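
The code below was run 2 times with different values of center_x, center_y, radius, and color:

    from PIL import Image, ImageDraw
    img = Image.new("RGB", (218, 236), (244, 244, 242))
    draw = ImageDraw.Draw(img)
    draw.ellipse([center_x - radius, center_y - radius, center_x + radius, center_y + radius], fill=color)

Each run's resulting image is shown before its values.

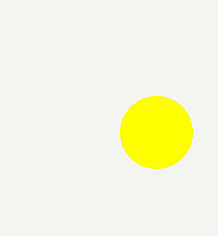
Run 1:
center_x = 156
center_y = 132
radius = 36
color = 'yellow'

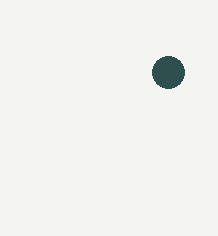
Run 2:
center_x = 168
center_y = 72
radius = 16
color = 'darkslategray'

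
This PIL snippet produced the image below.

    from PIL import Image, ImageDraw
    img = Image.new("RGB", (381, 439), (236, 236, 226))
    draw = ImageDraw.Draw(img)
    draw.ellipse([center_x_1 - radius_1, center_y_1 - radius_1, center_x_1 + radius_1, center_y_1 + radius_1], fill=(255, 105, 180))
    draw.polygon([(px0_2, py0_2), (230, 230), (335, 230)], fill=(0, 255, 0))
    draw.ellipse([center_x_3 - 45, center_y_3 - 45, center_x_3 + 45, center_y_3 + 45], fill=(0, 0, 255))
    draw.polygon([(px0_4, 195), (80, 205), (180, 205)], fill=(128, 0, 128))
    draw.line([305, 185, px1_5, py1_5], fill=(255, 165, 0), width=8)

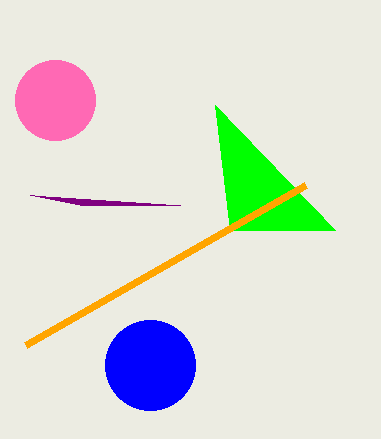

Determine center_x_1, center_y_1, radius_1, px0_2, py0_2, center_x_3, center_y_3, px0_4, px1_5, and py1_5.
center_x_1 = 55
center_y_1 = 100
radius_1 = 40
px0_2 = 215
py0_2 = 105
center_x_3 = 150
center_y_3 = 365
px0_4 = 30
px1_5 = 25
py1_5 = 345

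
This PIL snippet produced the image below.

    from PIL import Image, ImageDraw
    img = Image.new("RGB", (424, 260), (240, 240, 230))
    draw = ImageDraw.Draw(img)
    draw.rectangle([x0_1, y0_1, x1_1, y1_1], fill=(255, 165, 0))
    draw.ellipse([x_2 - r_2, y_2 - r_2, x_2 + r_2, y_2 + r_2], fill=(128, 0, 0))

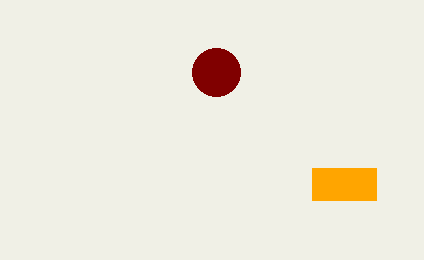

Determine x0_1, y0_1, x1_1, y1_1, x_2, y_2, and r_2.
x0_1 = 312, y0_1 = 168, x1_1 = 376, y1_1 = 200, x_2 = 216, y_2 = 72, r_2 = 24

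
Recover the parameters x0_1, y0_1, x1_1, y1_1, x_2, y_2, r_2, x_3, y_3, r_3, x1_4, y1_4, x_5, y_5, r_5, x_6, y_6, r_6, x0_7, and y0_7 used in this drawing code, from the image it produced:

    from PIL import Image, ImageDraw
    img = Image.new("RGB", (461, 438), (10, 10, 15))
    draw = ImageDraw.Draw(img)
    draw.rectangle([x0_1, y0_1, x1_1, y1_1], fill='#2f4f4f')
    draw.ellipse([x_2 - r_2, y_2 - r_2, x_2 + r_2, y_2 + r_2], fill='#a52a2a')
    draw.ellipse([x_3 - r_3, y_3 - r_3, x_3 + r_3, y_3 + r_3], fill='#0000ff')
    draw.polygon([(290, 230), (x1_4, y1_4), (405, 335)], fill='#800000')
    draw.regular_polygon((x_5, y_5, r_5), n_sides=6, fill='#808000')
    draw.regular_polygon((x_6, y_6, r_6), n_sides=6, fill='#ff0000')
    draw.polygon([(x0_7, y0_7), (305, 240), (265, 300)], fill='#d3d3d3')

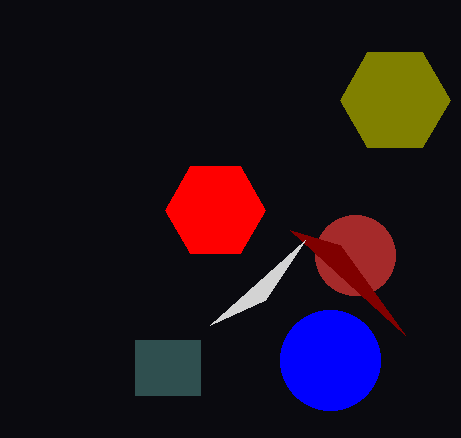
x0_1 = 135; y0_1 = 340; x1_1 = 200; y1_1 = 395; x_2 = 355; y_2 = 255; r_2 = 40; x_3 = 330; y_3 = 360; r_3 = 50; x1_4 = 340; y1_4 = 245; x_5 = 395; y_5 = 100; r_5 = 55; x_6 = 215; y_6 = 210; r_6 = 50; x0_7 = 210; y0_7 = 325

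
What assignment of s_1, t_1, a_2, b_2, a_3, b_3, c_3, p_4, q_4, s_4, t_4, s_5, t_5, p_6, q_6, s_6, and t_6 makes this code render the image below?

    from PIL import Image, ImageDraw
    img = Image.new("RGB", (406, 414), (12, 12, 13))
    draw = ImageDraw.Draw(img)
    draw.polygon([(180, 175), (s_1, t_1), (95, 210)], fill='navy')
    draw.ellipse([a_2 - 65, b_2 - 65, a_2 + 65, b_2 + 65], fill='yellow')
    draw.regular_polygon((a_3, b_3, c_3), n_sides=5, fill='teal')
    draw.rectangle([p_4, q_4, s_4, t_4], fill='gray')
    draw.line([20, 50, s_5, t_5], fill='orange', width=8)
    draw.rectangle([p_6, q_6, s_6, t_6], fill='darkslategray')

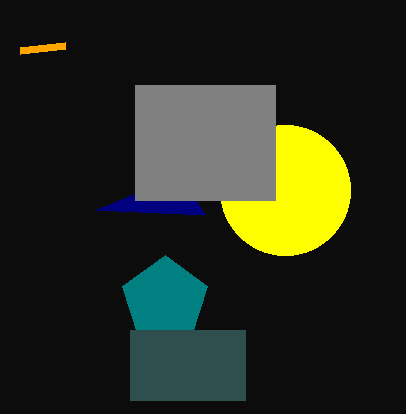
s_1 = 205; t_1 = 215; a_2 = 285; b_2 = 190; a_3 = 165; b_3 = 300; c_3 = 45; p_4 = 135; q_4 = 85; s_4 = 275; t_4 = 200; s_5 = 65; t_5 = 45; p_6 = 130; q_6 = 330; s_6 = 245; t_6 = 400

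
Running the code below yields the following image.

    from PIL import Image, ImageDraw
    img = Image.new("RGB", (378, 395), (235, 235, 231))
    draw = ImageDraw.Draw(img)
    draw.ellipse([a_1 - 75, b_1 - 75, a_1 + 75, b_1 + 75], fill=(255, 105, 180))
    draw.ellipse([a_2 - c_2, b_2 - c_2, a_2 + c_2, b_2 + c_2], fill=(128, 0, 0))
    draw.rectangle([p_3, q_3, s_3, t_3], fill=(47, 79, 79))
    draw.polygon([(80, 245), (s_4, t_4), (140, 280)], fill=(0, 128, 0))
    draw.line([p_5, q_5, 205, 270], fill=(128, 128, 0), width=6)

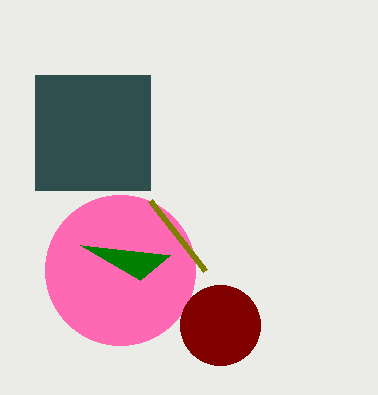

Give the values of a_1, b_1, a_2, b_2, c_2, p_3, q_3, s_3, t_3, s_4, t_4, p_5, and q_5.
a_1 = 120
b_1 = 270
a_2 = 220
b_2 = 325
c_2 = 40
p_3 = 35
q_3 = 75
s_3 = 150
t_3 = 190
s_4 = 170
t_4 = 255
p_5 = 150
q_5 = 200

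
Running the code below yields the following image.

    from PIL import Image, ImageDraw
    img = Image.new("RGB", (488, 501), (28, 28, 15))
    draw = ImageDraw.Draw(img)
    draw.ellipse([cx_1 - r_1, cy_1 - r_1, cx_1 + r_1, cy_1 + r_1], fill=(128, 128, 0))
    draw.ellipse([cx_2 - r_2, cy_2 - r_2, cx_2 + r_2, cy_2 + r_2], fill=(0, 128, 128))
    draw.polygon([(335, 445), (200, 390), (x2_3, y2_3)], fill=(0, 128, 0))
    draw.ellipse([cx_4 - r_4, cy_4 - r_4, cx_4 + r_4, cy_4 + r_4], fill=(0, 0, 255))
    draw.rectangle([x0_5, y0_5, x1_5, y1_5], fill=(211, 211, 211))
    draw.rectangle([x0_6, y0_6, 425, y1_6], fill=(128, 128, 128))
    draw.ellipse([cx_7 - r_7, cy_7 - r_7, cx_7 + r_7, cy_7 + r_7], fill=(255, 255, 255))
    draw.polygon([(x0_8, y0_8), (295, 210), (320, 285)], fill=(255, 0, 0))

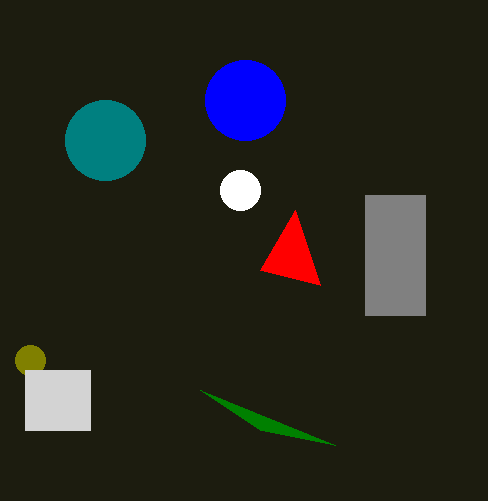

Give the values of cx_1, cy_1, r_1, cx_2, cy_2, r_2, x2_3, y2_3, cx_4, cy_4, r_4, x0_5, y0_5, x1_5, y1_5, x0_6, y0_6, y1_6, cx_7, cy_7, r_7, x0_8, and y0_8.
cx_1 = 30
cy_1 = 360
r_1 = 15
cx_2 = 105
cy_2 = 140
r_2 = 40
x2_3 = 260
y2_3 = 430
cx_4 = 245
cy_4 = 100
r_4 = 40
x0_5 = 25
y0_5 = 370
x1_5 = 90
y1_5 = 430
x0_6 = 365
y0_6 = 195
y1_6 = 315
cx_7 = 240
cy_7 = 190
r_7 = 20
x0_8 = 260
y0_8 = 270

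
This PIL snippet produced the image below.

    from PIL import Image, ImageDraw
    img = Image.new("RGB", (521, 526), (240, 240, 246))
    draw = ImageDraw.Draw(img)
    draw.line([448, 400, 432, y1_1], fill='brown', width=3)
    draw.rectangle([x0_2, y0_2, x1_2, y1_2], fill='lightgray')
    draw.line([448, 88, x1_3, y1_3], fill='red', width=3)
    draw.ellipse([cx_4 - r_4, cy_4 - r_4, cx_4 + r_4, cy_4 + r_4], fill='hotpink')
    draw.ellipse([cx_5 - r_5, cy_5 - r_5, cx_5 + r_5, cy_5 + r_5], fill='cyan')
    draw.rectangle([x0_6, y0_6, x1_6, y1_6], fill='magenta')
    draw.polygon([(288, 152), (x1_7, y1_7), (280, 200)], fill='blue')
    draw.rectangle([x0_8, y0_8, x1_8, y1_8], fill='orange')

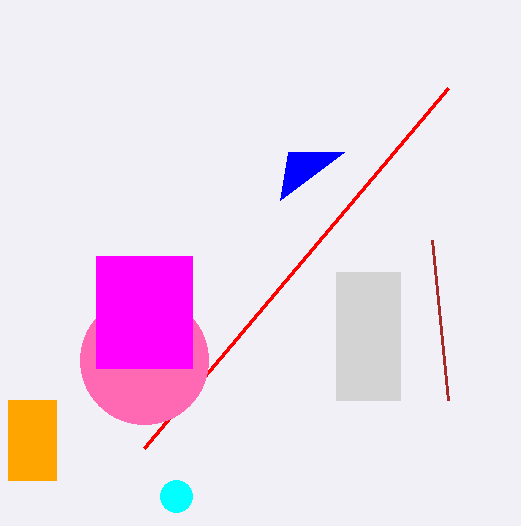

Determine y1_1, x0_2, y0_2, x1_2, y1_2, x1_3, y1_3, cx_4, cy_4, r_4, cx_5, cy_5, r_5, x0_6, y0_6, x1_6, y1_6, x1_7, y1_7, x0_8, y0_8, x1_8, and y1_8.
y1_1 = 240; x0_2 = 336; y0_2 = 272; x1_2 = 400; y1_2 = 400; x1_3 = 144; y1_3 = 448; cx_4 = 144; cy_4 = 360; r_4 = 64; cx_5 = 176; cy_5 = 496; r_5 = 16; x0_6 = 96; y0_6 = 256; x1_6 = 192; y1_6 = 368; x1_7 = 344; y1_7 = 152; x0_8 = 8; y0_8 = 400; x1_8 = 56; y1_8 = 480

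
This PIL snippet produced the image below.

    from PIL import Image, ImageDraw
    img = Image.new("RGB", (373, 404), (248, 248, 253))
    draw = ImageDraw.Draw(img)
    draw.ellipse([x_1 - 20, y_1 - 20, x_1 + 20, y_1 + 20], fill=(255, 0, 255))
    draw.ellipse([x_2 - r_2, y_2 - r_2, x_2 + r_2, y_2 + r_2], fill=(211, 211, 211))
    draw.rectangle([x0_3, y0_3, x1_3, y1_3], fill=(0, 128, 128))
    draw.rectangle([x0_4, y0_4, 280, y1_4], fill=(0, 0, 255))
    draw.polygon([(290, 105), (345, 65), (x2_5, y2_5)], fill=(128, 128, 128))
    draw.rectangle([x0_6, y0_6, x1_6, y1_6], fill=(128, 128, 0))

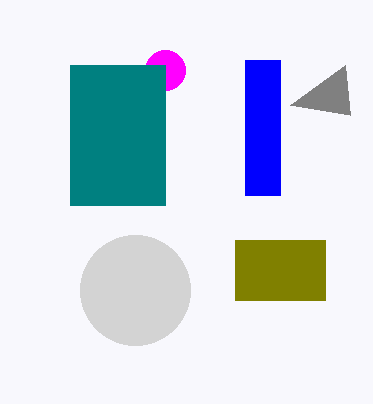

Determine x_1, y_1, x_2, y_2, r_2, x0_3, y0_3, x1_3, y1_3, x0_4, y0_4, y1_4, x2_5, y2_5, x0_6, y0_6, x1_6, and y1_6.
x_1 = 165
y_1 = 70
x_2 = 135
y_2 = 290
r_2 = 55
x0_3 = 70
y0_3 = 65
x1_3 = 165
y1_3 = 205
x0_4 = 245
y0_4 = 60
y1_4 = 195
x2_5 = 350
y2_5 = 115
x0_6 = 235
y0_6 = 240
x1_6 = 325
y1_6 = 300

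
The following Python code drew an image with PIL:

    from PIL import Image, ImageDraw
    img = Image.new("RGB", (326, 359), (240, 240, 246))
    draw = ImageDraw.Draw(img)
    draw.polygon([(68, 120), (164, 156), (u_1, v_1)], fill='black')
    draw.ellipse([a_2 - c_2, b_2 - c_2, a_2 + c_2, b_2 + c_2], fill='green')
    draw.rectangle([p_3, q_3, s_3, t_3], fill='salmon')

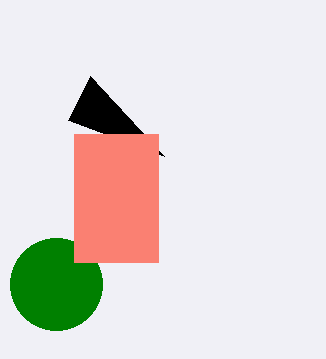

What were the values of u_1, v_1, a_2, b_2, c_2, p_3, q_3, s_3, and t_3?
u_1 = 90; v_1 = 76; a_2 = 56; b_2 = 284; c_2 = 46; p_3 = 74; q_3 = 134; s_3 = 158; t_3 = 262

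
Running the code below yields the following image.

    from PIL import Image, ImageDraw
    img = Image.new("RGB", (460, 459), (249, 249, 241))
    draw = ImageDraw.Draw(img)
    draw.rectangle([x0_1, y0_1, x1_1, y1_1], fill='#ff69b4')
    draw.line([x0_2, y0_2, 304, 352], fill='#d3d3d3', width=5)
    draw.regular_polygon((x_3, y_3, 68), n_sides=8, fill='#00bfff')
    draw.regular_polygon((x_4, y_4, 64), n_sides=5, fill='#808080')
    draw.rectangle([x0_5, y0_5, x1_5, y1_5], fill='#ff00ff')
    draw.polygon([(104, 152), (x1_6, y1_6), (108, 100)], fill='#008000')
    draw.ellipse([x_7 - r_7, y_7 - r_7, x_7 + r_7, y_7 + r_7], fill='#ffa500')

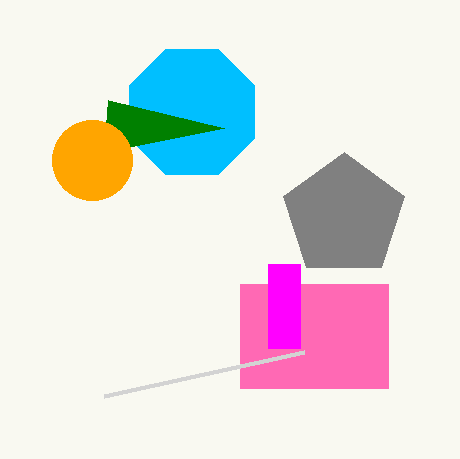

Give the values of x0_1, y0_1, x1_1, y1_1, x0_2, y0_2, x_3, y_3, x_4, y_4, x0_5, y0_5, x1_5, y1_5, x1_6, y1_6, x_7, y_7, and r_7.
x0_1 = 240; y0_1 = 284; x1_1 = 388; y1_1 = 388; x0_2 = 104; y0_2 = 396; x_3 = 192; y_3 = 112; x_4 = 344; y_4 = 216; x0_5 = 268; y0_5 = 264; x1_5 = 300; y1_5 = 348; x1_6 = 224; y1_6 = 128; x_7 = 92; y_7 = 160; r_7 = 40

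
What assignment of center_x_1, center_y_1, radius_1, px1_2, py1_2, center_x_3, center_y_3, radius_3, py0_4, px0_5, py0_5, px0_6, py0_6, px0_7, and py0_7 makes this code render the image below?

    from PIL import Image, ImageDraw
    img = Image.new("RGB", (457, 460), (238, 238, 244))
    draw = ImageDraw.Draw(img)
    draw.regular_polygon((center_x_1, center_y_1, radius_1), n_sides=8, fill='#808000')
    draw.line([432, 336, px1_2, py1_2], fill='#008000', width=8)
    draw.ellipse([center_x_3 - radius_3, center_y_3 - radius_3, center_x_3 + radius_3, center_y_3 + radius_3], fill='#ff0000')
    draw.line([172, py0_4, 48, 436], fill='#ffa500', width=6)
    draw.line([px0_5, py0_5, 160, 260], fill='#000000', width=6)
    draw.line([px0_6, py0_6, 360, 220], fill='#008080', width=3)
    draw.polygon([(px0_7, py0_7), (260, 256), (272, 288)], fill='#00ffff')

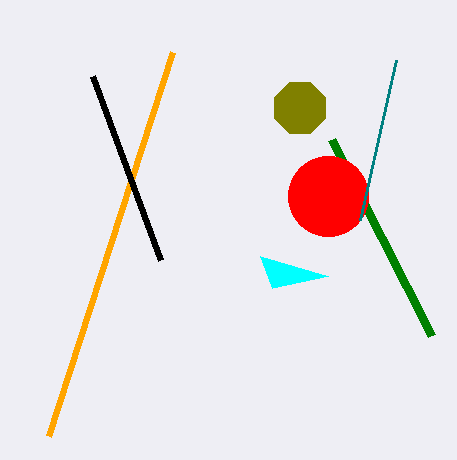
center_x_1 = 300; center_y_1 = 108; radius_1 = 28; px1_2 = 332; py1_2 = 140; center_x_3 = 328; center_y_3 = 196; radius_3 = 40; py0_4 = 52; px0_5 = 92; py0_5 = 76; px0_6 = 396; py0_6 = 60; px0_7 = 328; py0_7 = 276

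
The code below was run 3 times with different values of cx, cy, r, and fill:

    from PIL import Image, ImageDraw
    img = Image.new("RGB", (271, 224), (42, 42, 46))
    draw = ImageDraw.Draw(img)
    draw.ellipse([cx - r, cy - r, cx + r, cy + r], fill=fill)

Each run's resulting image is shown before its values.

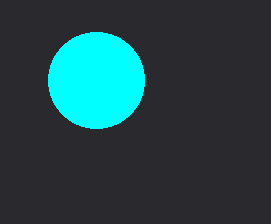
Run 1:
cx = 96
cy = 80
r = 48
fill = 'cyan'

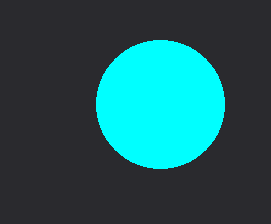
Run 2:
cx = 160
cy = 104
r = 64
fill = 'cyan'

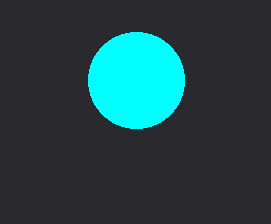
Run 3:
cx = 136
cy = 80
r = 48
fill = 'cyan'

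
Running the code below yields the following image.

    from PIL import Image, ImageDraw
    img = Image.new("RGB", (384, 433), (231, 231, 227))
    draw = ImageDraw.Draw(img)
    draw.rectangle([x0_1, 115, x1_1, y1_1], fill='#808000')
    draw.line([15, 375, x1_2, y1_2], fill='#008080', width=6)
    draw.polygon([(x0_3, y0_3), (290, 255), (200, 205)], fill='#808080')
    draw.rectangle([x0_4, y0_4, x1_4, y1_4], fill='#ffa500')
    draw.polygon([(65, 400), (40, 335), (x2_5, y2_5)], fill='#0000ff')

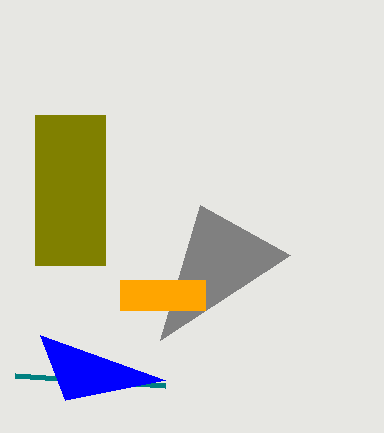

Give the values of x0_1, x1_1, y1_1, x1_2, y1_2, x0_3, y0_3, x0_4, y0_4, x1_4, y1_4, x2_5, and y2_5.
x0_1 = 35
x1_1 = 105
y1_1 = 265
x1_2 = 165
y1_2 = 385
x0_3 = 160
y0_3 = 340
x0_4 = 120
y0_4 = 280
x1_4 = 205
y1_4 = 310
x2_5 = 165
y2_5 = 380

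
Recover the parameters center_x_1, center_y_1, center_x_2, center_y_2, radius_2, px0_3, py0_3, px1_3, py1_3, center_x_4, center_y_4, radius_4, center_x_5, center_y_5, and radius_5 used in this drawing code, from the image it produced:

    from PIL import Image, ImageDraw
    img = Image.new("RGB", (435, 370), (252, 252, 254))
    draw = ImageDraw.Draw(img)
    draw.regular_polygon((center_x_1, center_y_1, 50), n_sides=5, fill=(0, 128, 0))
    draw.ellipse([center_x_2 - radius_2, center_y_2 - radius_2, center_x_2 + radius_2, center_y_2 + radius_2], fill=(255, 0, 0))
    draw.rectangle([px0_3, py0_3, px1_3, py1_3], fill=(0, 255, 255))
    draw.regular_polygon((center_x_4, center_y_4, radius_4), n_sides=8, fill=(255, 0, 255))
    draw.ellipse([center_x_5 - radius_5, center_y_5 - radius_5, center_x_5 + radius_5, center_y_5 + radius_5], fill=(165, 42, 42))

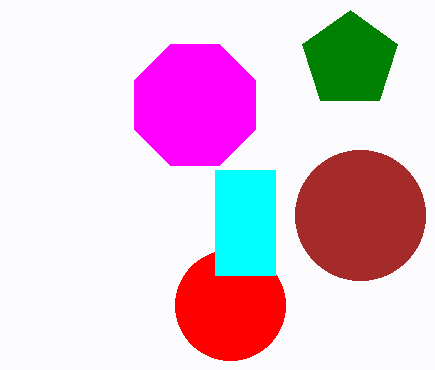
center_x_1 = 350; center_y_1 = 60; center_x_2 = 230; center_y_2 = 305; radius_2 = 55; px0_3 = 215; py0_3 = 170; px1_3 = 275; py1_3 = 275; center_x_4 = 195; center_y_4 = 105; radius_4 = 65; center_x_5 = 360; center_y_5 = 215; radius_5 = 65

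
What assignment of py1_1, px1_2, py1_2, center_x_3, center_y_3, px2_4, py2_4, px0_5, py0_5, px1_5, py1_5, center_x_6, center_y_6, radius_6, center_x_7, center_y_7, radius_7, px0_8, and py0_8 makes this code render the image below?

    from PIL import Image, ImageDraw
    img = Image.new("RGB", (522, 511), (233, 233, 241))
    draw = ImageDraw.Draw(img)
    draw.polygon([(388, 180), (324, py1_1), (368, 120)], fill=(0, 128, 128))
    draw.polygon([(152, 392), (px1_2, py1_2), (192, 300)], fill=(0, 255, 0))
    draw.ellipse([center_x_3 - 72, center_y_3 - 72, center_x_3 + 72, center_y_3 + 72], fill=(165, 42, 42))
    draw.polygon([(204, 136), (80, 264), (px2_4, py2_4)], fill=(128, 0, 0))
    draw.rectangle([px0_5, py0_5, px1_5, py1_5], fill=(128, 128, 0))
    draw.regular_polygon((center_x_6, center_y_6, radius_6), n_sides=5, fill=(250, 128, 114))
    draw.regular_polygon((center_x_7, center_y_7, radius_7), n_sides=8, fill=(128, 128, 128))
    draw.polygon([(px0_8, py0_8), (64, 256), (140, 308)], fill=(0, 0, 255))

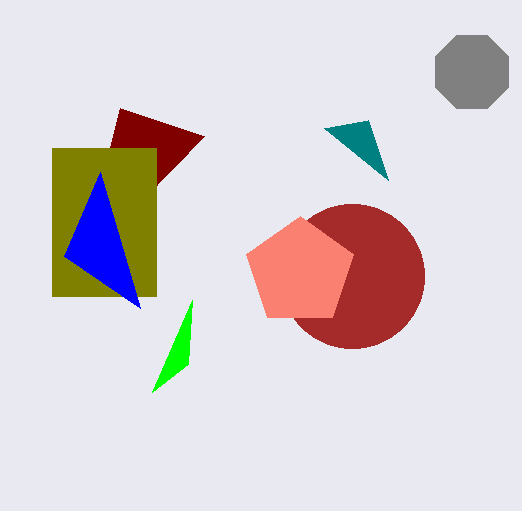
py1_1 = 128
px1_2 = 188
py1_2 = 364
center_x_3 = 352
center_y_3 = 276
px2_4 = 120
py2_4 = 108
px0_5 = 52
py0_5 = 148
px1_5 = 156
py1_5 = 296
center_x_6 = 300
center_y_6 = 272
radius_6 = 56
center_x_7 = 472
center_y_7 = 72
radius_7 = 40
px0_8 = 100
py0_8 = 172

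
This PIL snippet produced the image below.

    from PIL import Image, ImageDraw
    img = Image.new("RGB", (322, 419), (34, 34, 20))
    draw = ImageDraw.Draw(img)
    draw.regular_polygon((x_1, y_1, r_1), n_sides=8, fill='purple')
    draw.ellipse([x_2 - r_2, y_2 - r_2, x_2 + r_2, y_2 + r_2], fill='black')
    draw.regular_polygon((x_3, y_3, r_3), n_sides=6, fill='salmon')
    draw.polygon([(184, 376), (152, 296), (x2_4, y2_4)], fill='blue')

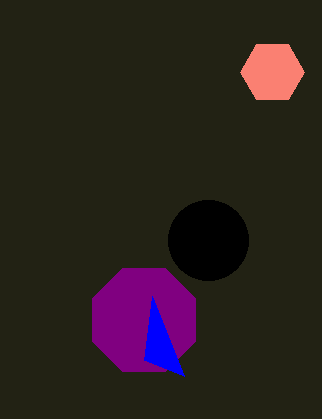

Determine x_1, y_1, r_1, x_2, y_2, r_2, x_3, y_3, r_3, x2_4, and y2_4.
x_1 = 144
y_1 = 320
r_1 = 56
x_2 = 208
y_2 = 240
r_2 = 40
x_3 = 272
y_3 = 72
r_3 = 32
x2_4 = 144
y2_4 = 360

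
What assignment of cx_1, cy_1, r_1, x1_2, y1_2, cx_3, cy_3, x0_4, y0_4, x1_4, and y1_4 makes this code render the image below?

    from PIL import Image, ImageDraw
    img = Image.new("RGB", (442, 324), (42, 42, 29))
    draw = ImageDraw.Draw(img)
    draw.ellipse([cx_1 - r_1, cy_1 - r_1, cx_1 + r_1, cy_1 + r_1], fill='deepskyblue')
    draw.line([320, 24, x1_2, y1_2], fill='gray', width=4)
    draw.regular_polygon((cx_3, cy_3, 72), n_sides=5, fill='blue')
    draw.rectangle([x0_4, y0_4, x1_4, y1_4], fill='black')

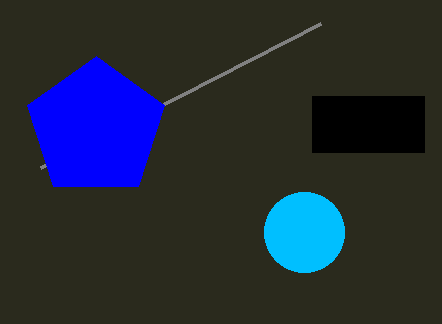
cx_1 = 304; cy_1 = 232; r_1 = 40; x1_2 = 40; y1_2 = 168; cx_3 = 96; cy_3 = 128; x0_4 = 312; y0_4 = 96; x1_4 = 424; y1_4 = 152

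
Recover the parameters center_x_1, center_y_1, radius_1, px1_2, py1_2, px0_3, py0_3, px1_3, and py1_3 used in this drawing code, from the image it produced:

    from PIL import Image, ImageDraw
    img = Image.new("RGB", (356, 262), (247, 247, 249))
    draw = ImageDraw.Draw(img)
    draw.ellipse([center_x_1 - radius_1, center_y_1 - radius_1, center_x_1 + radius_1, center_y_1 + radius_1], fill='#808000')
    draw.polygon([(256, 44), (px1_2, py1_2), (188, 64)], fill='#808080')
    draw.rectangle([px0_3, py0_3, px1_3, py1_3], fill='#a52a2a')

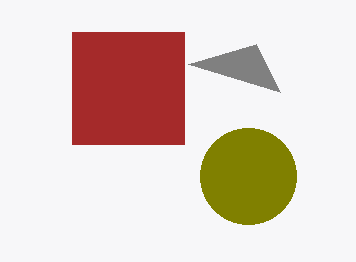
center_x_1 = 248; center_y_1 = 176; radius_1 = 48; px1_2 = 280; py1_2 = 92; px0_3 = 72; py0_3 = 32; px1_3 = 184; py1_3 = 144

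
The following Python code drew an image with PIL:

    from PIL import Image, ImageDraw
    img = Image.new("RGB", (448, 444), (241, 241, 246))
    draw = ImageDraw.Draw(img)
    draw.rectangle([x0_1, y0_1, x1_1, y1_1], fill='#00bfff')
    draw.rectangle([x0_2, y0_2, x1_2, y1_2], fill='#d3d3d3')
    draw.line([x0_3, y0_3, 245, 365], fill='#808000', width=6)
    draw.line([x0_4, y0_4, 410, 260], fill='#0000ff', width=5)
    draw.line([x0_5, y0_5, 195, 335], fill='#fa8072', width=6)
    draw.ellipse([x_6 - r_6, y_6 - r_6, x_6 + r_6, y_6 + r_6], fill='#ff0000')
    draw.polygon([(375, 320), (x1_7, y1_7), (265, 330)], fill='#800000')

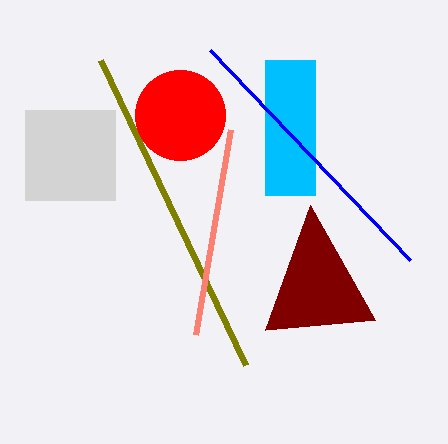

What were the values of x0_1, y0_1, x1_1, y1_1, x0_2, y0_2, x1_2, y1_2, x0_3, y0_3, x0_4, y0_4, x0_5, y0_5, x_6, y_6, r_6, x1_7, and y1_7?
x0_1 = 265
y0_1 = 60
x1_1 = 315
y1_1 = 195
x0_2 = 25
y0_2 = 110
x1_2 = 115
y1_2 = 200
x0_3 = 100
y0_3 = 60
x0_4 = 210
y0_4 = 50
x0_5 = 230
y0_5 = 130
x_6 = 180
y_6 = 115
r_6 = 45
x1_7 = 310
y1_7 = 205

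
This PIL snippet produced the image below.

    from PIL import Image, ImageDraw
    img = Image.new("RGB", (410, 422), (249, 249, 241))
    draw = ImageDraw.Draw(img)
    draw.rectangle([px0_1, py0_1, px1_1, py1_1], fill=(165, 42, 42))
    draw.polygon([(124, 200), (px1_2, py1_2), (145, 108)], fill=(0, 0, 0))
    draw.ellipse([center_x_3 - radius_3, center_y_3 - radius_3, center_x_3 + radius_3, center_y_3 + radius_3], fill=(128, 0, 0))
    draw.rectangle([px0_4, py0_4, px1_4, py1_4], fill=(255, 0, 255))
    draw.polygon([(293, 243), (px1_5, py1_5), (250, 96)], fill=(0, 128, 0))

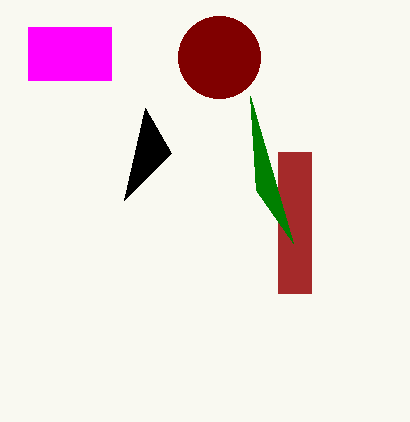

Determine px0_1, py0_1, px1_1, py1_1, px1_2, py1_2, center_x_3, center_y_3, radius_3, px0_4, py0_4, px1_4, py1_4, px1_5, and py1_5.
px0_1 = 278; py0_1 = 152; px1_1 = 311; py1_1 = 293; px1_2 = 171; py1_2 = 153; center_x_3 = 219; center_y_3 = 57; radius_3 = 41; px0_4 = 28; py0_4 = 27; px1_4 = 111; py1_4 = 80; px1_5 = 256; py1_5 = 190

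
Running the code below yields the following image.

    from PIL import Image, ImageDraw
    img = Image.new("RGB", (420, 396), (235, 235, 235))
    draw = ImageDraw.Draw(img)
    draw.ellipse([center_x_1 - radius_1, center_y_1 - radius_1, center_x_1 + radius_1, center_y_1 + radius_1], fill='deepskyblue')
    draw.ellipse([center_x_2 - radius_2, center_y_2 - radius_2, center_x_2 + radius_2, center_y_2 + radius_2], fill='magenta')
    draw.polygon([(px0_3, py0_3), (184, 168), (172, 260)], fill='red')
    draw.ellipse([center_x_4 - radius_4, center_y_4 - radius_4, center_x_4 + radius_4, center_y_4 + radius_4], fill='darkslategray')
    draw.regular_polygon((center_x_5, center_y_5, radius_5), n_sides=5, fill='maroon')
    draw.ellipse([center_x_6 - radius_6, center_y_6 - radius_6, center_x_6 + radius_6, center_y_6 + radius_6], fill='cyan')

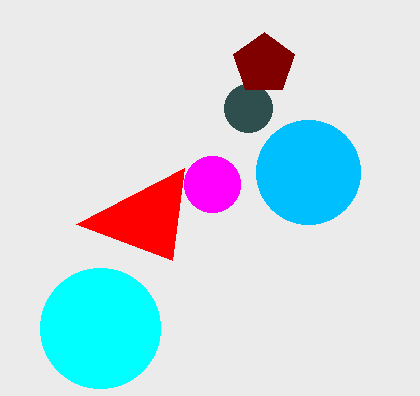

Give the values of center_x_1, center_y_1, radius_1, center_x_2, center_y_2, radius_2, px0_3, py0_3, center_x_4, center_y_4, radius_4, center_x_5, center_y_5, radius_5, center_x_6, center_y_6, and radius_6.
center_x_1 = 308
center_y_1 = 172
radius_1 = 52
center_x_2 = 212
center_y_2 = 184
radius_2 = 28
px0_3 = 76
py0_3 = 224
center_x_4 = 248
center_y_4 = 108
radius_4 = 24
center_x_5 = 264
center_y_5 = 64
radius_5 = 32
center_x_6 = 100
center_y_6 = 328
radius_6 = 60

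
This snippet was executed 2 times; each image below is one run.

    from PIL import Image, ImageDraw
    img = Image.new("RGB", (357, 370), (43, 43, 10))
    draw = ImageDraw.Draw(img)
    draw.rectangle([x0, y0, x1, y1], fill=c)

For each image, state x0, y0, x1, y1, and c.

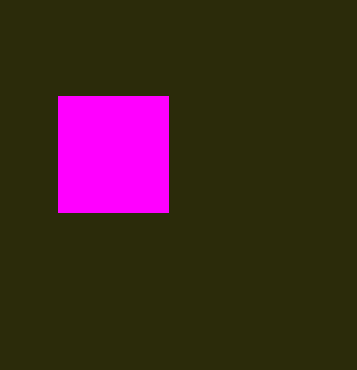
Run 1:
x0 = 58
y0 = 96
x1 = 168
y1 = 212
c = 'magenta'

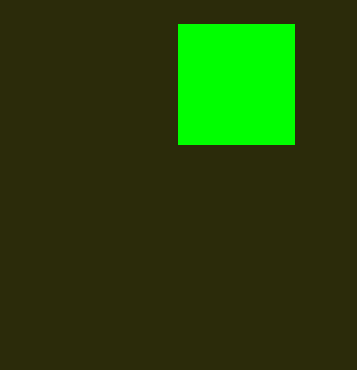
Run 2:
x0 = 178; y0 = 24; x1 = 294; y1 = 144; c = 'lime'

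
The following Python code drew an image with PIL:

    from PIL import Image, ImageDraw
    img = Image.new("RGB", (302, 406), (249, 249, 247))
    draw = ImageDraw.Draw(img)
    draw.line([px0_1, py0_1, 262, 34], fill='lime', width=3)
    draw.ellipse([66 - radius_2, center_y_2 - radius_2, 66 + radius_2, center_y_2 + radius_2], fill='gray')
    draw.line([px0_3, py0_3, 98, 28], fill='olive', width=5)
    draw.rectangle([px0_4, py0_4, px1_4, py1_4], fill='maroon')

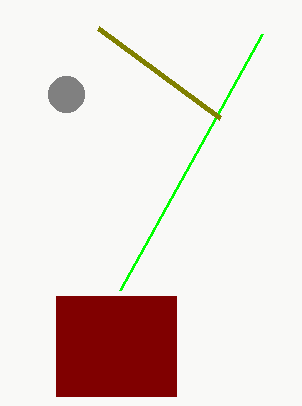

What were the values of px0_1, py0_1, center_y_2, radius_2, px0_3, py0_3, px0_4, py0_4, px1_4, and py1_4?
px0_1 = 120
py0_1 = 290
center_y_2 = 94
radius_2 = 18
px0_3 = 220
py0_3 = 118
px0_4 = 56
py0_4 = 296
px1_4 = 176
py1_4 = 396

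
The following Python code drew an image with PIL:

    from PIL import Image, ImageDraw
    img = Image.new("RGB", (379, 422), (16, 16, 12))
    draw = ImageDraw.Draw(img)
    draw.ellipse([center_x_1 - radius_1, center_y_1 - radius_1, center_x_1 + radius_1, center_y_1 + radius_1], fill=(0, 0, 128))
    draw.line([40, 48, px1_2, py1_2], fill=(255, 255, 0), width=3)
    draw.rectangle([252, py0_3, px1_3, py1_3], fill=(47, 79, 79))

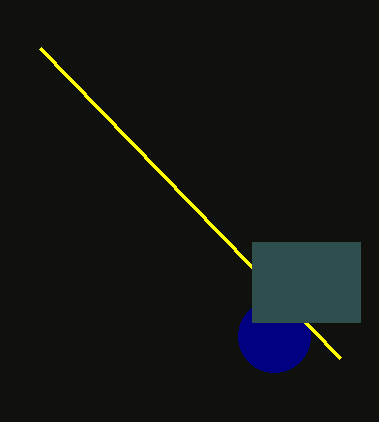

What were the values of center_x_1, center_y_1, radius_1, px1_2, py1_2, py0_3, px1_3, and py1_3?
center_x_1 = 274
center_y_1 = 336
radius_1 = 36
px1_2 = 340
py1_2 = 358
py0_3 = 242
px1_3 = 360
py1_3 = 322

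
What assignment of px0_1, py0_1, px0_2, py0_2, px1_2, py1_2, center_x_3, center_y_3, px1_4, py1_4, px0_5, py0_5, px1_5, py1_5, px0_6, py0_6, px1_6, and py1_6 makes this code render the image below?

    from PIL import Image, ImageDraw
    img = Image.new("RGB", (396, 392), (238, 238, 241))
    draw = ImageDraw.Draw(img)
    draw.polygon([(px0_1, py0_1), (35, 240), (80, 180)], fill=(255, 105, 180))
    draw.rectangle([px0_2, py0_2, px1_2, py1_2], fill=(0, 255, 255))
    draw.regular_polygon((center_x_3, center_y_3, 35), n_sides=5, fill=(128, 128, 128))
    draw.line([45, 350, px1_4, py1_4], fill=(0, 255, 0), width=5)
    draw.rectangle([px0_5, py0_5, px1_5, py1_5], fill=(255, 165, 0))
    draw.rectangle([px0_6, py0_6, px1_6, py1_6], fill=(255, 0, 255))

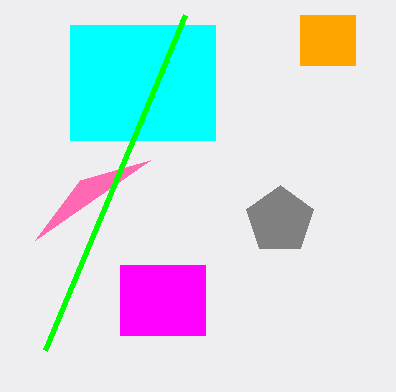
px0_1 = 150
py0_1 = 160
px0_2 = 70
py0_2 = 25
px1_2 = 215
py1_2 = 140
center_x_3 = 280
center_y_3 = 220
px1_4 = 185
py1_4 = 15
px0_5 = 300
py0_5 = 15
px1_5 = 355
py1_5 = 65
px0_6 = 120
py0_6 = 265
px1_6 = 205
py1_6 = 335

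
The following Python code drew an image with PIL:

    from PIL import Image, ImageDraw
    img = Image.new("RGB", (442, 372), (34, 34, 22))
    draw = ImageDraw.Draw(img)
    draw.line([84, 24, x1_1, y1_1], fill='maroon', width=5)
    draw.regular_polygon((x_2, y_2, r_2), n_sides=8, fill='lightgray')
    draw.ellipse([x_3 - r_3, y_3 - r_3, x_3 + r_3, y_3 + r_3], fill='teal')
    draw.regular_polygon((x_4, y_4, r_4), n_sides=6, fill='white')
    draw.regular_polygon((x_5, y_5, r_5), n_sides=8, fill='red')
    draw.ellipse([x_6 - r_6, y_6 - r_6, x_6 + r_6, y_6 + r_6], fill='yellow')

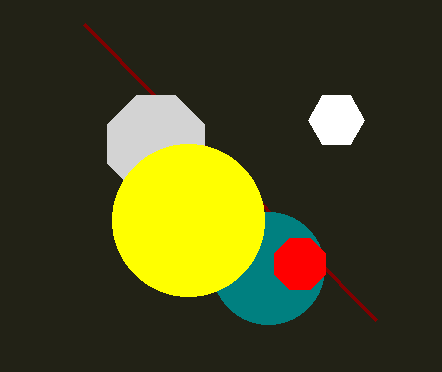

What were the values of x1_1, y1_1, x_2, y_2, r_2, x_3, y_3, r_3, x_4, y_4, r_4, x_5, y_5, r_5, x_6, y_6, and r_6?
x1_1 = 376
y1_1 = 320
x_2 = 156
y_2 = 144
r_2 = 52
x_3 = 268
y_3 = 268
r_3 = 56
x_4 = 336
y_4 = 120
r_4 = 28
x_5 = 300
y_5 = 264
r_5 = 28
x_6 = 188
y_6 = 220
r_6 = 76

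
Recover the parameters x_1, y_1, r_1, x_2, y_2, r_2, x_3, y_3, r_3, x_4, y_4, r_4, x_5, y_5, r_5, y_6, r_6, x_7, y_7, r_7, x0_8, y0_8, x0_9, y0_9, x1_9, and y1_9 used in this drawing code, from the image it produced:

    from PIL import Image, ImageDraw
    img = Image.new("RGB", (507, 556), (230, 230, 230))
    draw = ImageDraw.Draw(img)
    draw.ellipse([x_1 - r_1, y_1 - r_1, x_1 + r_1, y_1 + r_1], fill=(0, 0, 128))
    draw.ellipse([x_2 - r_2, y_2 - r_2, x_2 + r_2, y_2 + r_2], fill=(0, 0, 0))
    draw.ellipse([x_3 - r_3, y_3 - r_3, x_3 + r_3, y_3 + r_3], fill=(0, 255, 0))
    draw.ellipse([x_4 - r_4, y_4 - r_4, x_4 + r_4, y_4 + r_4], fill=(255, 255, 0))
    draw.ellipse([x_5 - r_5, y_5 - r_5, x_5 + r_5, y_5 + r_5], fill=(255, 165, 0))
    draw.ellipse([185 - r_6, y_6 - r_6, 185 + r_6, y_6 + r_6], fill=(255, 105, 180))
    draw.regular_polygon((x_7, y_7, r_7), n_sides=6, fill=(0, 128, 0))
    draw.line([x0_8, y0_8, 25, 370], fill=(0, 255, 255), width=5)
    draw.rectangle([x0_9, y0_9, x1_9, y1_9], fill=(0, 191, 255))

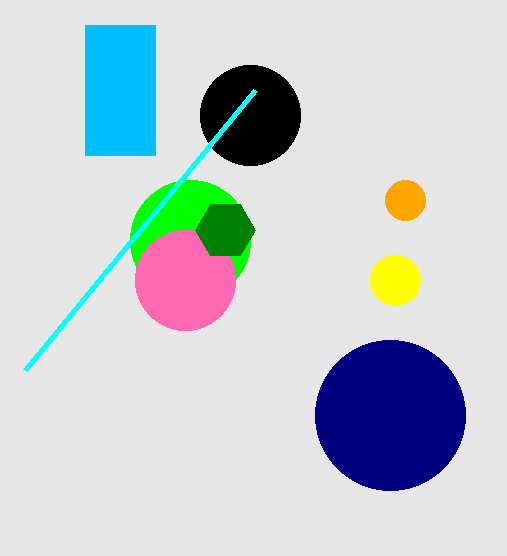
x_1 = 390; y_1 = 415; r_1 = 75; x_2 = 250; y_2 = 115; r_2 = 50; x_3 = 190; y_3 = 240; r_3 = 60; x_4 = 395; y_4 = 280; r_4 = 25; x_5 = 405; y_5 = 200; r_5 = 20; y_6 = 280; r_6 = 50; x_7 = 225; y_7 = 230; r_7 = 30; x0_8 = 255; y0_8 = 90; x0_9 = 85; y0_9 = 25; x1_9 = 155; y1_9 = 155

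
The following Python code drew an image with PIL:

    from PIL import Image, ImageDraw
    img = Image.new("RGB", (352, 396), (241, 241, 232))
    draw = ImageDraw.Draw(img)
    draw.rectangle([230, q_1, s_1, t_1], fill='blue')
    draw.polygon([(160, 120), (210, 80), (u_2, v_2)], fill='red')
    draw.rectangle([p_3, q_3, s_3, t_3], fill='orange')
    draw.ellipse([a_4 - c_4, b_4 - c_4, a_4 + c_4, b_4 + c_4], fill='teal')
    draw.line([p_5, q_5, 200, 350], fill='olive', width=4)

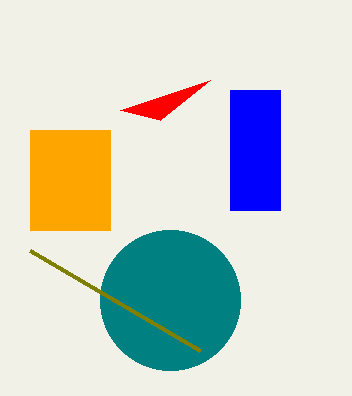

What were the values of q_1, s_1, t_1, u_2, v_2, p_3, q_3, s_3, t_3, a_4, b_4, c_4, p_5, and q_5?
q_1 = 90; s_1 = 280; t_1 = 210; u_2 = 120; v_2 = 110; p_3 = 30; q_3 = 130; s_3 = 110; t_3 = 230; a_4 = 170; b_4 = 300; c_4 = 70; p_5 = 30; q_5 = 250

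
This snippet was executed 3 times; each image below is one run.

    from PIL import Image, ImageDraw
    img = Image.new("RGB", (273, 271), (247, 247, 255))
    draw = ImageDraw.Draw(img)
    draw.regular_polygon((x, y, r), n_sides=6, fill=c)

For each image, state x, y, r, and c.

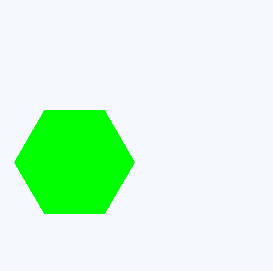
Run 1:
x = 74, y = 162, r = 60, c = 'lime'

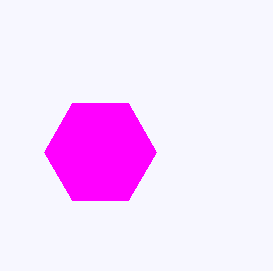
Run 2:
x = 100, y = 152, r = 56, c = 'magenta'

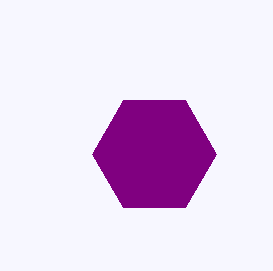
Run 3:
x = 154; y = 154; r = 62; c = 'purple'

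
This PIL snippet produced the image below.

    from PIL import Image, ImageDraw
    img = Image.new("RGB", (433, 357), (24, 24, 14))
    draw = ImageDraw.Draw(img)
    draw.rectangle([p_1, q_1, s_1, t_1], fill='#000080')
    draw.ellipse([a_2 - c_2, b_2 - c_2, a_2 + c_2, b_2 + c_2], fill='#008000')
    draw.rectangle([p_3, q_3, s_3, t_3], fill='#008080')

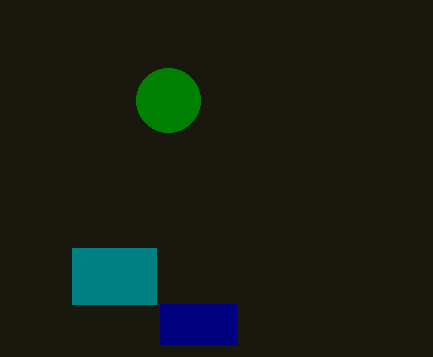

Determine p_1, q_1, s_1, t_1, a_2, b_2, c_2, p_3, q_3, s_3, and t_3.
p_1 = 160
q_1 = 304
s_1 = 236
t_1 = 344
a_2 = 168
b_2 = 100
c_2 = 32
p_3 = 72
q_3 = 248
s_3 = 156
t_3 = 304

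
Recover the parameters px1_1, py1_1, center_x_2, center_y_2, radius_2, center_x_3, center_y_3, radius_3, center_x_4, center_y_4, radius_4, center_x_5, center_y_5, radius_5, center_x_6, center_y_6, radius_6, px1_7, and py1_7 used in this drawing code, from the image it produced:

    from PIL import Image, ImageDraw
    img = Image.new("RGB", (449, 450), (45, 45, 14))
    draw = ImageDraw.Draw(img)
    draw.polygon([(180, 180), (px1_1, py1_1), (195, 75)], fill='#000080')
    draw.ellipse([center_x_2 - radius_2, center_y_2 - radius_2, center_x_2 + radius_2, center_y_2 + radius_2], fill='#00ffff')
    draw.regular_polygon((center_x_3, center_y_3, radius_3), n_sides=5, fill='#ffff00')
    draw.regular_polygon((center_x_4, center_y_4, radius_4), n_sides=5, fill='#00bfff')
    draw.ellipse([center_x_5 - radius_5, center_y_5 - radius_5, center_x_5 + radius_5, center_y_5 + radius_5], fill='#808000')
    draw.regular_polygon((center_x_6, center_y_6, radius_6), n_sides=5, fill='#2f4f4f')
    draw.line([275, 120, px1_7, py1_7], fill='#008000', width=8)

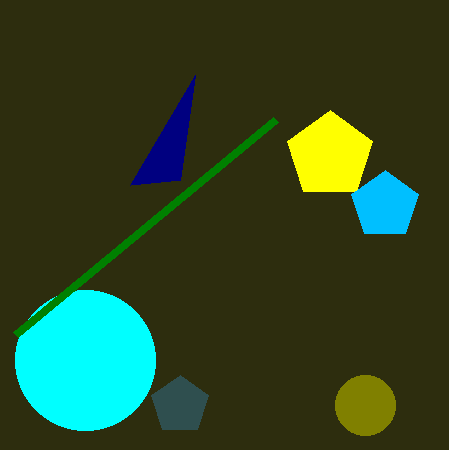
px1_1 = 130; py1_1 = 185; center_x_2 = 85; center_y_2 = 360; radius_2 = 70; center_x_3 = 330; center_y_3 = 155; radius_3 = 45; center_x_4 = 385; center_y_4 = 205; radius_4 = 35; center_x_5 = 365; center_y_5 = 405; radius_5 = 30; center_x_6 = 180; center_y_6 = 405; radius_6 = 30; px1_7 = 15; py1_7 = 335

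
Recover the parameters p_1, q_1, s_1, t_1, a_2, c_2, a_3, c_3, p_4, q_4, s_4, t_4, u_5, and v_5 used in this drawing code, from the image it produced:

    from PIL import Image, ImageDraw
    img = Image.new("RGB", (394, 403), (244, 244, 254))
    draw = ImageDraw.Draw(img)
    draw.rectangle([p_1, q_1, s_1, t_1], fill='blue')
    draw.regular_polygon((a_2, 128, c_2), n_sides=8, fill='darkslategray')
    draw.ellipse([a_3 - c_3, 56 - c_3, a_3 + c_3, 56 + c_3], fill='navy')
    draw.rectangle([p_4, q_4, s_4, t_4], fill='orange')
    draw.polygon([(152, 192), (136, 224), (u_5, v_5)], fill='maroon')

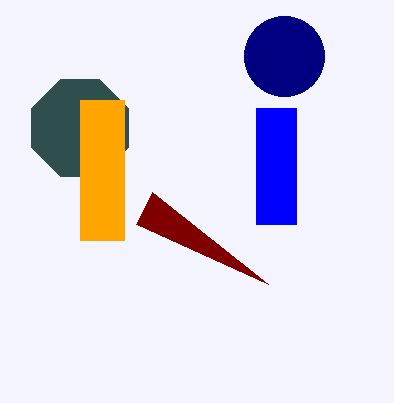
p_1 = 256
q_1 = 108
s_1 = 296
t_1 = 224
a_2 = 80
c_2 = 52
a_3 = 284
c_3 = 40
p_4 = 80
q_4 = 100
s_4 = 124
t_4 = 240
u_5 = 268
v_5 = 284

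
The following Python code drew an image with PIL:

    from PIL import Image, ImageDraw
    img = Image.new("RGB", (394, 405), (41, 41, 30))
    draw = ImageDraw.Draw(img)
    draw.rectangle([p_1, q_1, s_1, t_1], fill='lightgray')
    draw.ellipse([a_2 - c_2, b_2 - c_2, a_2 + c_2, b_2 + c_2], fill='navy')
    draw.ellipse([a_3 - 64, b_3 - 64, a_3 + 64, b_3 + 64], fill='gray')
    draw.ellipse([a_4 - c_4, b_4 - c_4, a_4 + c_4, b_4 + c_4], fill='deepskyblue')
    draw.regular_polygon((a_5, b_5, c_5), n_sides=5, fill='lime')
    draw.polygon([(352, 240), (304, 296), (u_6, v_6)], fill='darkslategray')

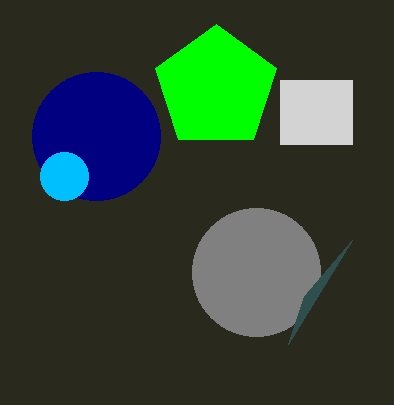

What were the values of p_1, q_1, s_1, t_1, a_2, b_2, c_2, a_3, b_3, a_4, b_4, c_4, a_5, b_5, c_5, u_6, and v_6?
p_1 = 280
q_1 = 80
s_1 = 352
t_1 = 144
a_2 = 96
b_2 = 136
c_2 = 64
a_3 = 256
b_3 = 272
a_4 = 64
b_4 = 176
c_4 = 24
a_5 = 216
b_5 = 88
c_5 = 64
u_6 = 288
v_6 = 344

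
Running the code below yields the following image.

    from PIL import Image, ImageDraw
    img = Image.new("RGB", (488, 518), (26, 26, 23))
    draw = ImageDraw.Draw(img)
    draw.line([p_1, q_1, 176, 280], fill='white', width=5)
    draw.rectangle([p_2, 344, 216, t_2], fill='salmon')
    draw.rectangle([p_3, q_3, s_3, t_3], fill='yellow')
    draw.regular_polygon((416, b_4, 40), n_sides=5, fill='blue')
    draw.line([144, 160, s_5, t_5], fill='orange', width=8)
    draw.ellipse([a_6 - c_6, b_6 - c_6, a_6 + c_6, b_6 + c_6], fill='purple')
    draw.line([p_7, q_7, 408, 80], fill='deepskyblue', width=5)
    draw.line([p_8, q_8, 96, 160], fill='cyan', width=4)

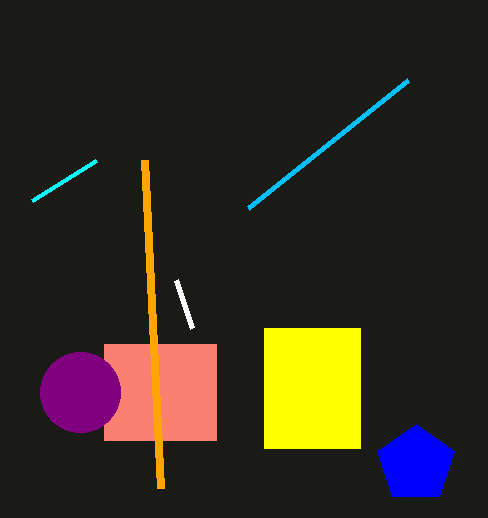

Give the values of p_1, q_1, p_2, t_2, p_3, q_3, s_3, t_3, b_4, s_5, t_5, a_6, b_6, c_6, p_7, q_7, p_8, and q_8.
p_1 = 192; q_1 = 328; p_2 = 104; t_2 = 440; p_3 = 264; q_3 = 328; s_3 = 360; t_3 = 448; b_4 = 464; s_5 = 160; t_5 = 488; a_6 = 80; b_6 = 392; c_6 = 40; p_7 = 248; q_7 = 208; p_8 = 32; q_8 = 200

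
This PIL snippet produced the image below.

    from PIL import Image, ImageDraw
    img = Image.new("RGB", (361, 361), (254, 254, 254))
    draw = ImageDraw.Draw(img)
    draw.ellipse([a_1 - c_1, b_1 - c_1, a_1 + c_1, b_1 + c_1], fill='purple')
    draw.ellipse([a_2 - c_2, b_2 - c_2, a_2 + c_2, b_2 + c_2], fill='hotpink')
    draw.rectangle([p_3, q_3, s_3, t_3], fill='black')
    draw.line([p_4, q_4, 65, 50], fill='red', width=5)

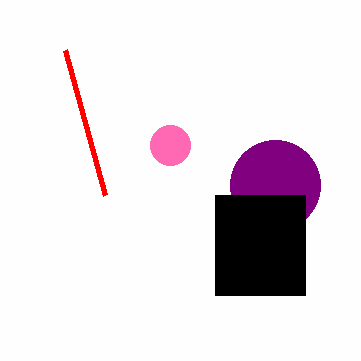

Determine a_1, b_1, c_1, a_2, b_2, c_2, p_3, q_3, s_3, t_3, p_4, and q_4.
a_1 = 275; b_1 = 185; c_1 = 45; a_2 = 170; b_2 = 145; c_2 = 20; p_3 = 215; q_3 = 195; s_3 = 305; t_3 = 295; p_4 = 105; q_4 = 195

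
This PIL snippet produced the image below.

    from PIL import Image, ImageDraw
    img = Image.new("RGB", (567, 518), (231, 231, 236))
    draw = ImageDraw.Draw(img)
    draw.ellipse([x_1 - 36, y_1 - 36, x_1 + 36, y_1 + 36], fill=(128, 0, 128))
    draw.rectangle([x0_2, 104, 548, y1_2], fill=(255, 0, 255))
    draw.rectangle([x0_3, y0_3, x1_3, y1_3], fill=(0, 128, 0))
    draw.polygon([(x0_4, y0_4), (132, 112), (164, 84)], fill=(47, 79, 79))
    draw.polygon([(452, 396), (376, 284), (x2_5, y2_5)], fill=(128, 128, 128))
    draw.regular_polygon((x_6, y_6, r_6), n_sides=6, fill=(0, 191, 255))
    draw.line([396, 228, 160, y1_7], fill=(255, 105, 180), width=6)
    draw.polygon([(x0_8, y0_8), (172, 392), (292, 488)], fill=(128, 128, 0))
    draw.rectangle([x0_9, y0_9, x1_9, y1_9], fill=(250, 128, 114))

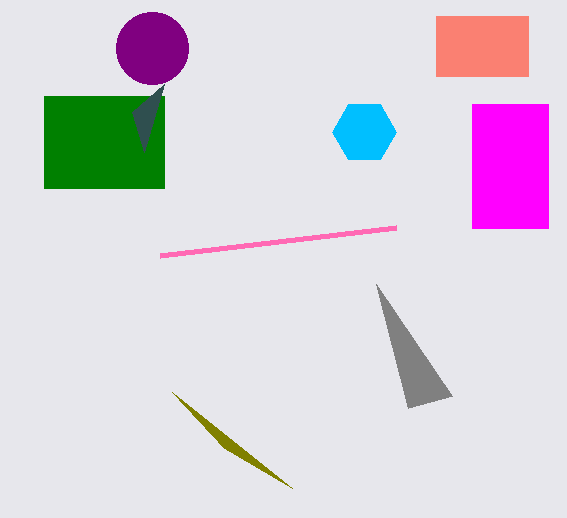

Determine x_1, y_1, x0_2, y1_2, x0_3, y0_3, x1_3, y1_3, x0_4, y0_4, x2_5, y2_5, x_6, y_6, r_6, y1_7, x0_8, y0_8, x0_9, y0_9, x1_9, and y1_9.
x_1 = 152; y_1 = 48; x0_2 = 472; y1_2 = 228; x0_3 = 44; y0_3 = 96; x1_3 = 164; y1_3 = 188; x0_4 = 144; y0_4 = 152; x2_5 = 408; y2_5 = 408; x_6 = 364; y_6 = 132; r_6 = 32; y1_7 = 256; x0_8 = 224; y0_8 = 448; x0_9 = 436; y0_9 = 16; x1_9 = 528; y1_9 = 76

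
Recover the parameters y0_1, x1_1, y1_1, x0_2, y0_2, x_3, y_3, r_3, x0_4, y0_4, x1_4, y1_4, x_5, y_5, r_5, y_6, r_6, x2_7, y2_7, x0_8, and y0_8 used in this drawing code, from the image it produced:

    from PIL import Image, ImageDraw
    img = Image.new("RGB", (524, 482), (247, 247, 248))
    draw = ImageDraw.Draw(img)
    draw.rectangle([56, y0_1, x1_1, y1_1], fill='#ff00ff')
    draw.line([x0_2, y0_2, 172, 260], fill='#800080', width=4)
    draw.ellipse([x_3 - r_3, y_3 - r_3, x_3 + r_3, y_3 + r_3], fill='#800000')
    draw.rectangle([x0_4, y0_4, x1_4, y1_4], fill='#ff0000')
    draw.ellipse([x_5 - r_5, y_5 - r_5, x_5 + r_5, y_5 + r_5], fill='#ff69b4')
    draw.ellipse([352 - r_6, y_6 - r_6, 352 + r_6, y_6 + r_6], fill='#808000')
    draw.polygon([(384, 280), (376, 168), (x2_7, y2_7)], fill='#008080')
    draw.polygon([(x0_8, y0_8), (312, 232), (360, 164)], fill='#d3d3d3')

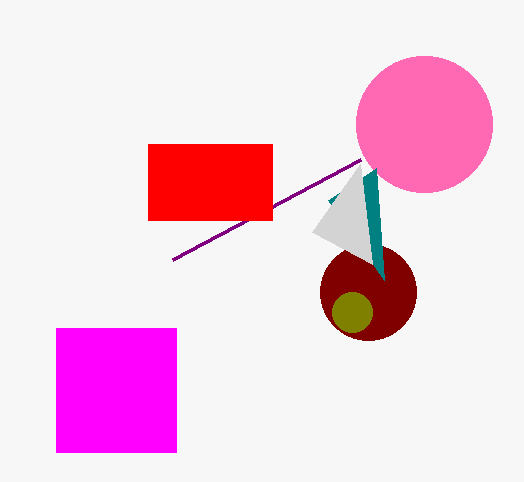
y0_1 = 328
x1_1 = 176
y1_1 = 452
x0_2 = 360
y0_2 = 160
x_3 = 368
y_3 = 292
r_3 = 48
x0_4 = 148
y0_4 = 144
x1_4 = 272
y1_4 = 220
x_5 = 424
y_5 = 124
r_5 = 68
y_6 = 312
r_6 = 20
x2_7 = 328
y2_7 = 200
x0_8 = 372
y0_8 = 264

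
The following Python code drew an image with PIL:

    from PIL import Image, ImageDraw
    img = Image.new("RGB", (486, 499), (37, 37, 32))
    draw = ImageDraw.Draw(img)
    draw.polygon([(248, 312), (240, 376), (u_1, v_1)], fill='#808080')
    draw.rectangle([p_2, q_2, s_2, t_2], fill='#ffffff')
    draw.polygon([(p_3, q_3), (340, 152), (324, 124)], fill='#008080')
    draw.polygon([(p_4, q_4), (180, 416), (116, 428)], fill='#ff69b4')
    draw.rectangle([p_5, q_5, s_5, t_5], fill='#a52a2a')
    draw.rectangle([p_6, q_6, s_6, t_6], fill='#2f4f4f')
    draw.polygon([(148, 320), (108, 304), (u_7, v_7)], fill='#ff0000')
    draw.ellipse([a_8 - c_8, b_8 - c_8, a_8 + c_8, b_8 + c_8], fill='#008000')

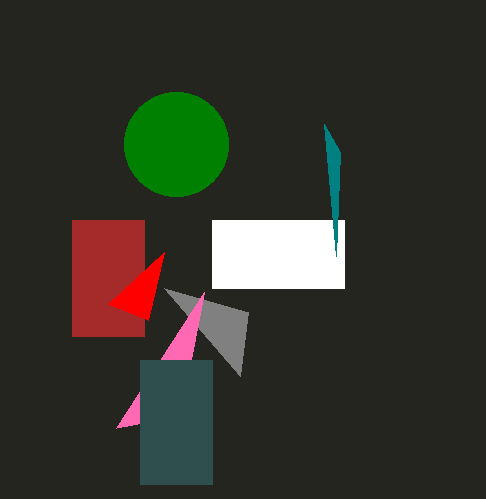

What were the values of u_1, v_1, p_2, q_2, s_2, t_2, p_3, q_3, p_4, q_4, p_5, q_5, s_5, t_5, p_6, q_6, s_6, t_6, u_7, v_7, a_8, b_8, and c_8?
u_1 = 164; v_1 = 288; p_2 = 212; q_2 = 220; s_2 = 344; t_2 = 288; p_3 = 336; q_3 = 256; p_4 = 204; q_4 = 292; p_5 = 72; q_5 = 220; s_5 = 144; t_5 = 336; p_6 = 140; q_6 = 360; s_6 = 212; t_6 = 484; u_7 = 164; v_7 = 252; a_8 = 176; b_8 = 144; c_8 = 52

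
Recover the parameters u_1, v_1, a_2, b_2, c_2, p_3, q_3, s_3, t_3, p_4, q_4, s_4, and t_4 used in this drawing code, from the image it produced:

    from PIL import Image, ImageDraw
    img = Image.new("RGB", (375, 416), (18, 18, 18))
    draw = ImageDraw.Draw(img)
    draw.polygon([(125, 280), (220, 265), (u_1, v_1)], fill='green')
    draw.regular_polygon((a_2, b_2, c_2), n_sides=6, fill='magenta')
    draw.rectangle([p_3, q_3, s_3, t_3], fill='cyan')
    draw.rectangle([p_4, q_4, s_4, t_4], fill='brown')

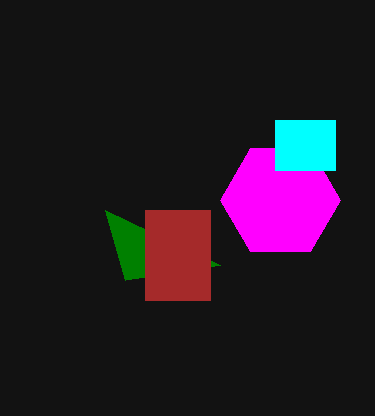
u_1 = 105; v_1 = 210; a_2 = 280; b_2 = 200; c_2 = 60; p_3 = 275; q_3 = 120; s_3 = 335; t_3 = 170; p_4 = 145; q_4 = 210; s_4 = 210; t_4 = 300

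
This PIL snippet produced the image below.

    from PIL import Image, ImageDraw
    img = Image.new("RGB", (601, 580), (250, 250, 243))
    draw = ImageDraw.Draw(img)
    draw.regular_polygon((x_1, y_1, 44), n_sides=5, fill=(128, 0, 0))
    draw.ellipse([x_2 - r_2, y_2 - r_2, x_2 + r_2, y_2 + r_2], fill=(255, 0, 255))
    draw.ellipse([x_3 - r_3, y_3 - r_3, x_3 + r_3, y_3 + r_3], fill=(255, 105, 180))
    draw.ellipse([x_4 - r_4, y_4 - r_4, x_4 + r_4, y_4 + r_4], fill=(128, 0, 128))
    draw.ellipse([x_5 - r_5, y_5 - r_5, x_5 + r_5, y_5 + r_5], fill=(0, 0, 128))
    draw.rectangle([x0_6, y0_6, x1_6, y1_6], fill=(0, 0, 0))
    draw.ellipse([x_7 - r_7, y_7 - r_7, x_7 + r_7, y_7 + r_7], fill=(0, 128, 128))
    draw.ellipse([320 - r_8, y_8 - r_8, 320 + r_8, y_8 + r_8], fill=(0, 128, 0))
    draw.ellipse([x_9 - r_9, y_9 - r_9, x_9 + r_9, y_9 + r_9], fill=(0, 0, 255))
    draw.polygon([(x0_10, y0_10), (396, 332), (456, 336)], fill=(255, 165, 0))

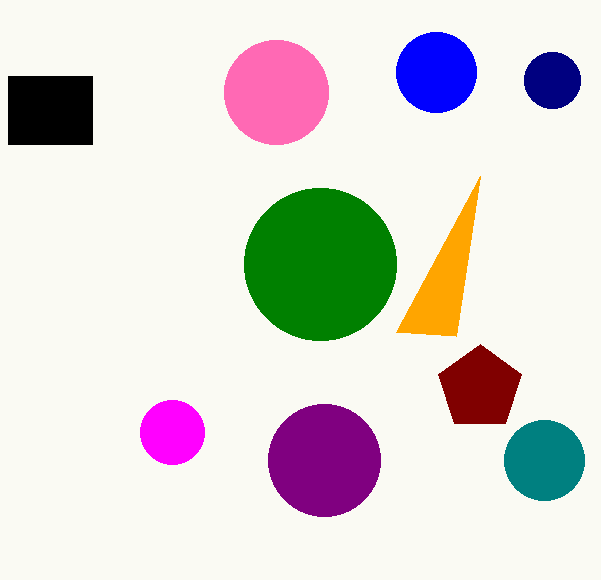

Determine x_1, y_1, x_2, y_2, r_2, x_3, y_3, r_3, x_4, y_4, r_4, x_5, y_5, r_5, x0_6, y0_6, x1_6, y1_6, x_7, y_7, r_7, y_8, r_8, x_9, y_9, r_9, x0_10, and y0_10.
x_1 = 480
y_1 = 388
x_2 = 172
y_2 = 432
r_2 = 32
x_3 = 276
y_3 = 92
r_3 = 52
x_4 = 324
y_4 = 460
r_4 = 56
x_5 = 552
y_5 = 80
r_5 = 28
x0_6 = 8
y0_6 = 76
x1_6 = 92
y1_6 = 144
x_7 = 544
y_7 = 460
r_7 = 40
y_8 = 264
r_8 = 76
x_9 = 436
y_9 = 72
r_9 = 40
x0_10 = 480
y0_10 = 176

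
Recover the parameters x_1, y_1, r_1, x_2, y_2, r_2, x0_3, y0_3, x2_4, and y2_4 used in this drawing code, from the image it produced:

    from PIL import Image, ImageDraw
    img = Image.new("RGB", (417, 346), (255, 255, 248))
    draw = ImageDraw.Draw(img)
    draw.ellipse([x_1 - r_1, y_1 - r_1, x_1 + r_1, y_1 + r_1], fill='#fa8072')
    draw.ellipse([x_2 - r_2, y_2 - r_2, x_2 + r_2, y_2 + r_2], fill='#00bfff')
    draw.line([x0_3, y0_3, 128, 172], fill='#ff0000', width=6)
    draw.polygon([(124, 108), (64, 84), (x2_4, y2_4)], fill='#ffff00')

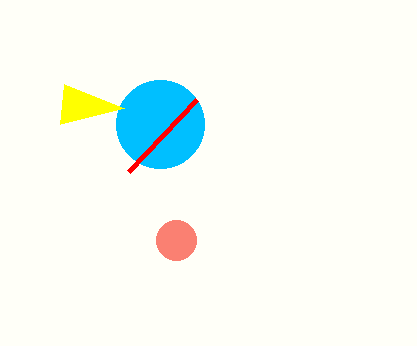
x_1 = 176, y_1 = 240, r_1 = 20, x_2 = 160, y_2 = 124, r_2 = 44, x0_3 = 196, y0_3 = 100, x2_4 = 60, y2_4 = 124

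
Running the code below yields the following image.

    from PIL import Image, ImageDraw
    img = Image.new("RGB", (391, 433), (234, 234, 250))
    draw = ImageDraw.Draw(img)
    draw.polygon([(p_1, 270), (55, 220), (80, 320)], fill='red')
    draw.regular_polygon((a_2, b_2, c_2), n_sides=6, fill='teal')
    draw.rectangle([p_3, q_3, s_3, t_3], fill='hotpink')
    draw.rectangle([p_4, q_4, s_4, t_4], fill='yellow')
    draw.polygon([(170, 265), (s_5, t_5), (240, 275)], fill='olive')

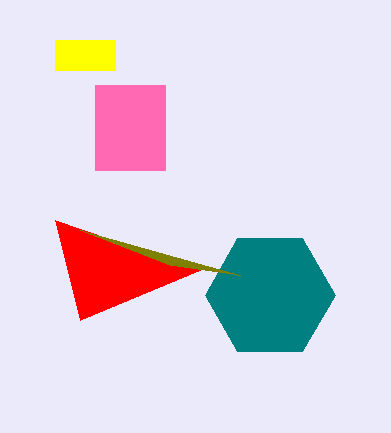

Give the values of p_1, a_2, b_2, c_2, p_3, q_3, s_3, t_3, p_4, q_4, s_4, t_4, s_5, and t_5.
p_1 = 200
a_2 = 270
b_2 = 295
c_2 = 65
p_3 = 95
q_3 = 85
s_3 = 165
t_3 = 170
p_4 = 55
q_4 = 40
s_4 = 115
t_4 = 70
s_5 = 80
t_5 = 230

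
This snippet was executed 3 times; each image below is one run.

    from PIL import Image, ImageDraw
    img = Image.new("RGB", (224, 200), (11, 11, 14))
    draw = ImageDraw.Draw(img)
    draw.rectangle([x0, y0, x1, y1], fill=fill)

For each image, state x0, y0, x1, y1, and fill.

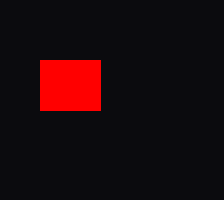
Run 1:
x0 = 40, y0 = 60, x1 = 100, y1 = 110, fill = 'red'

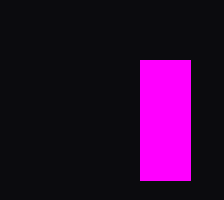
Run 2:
x0 = 140, y0 = 60, x1 = 190, y1 = 180, fill = 'magenta'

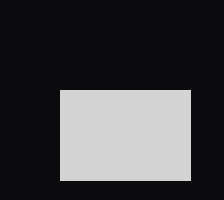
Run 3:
x0 = 60, y0 = 90, x1 = 190, y1 = 180, fill = 'lightgray'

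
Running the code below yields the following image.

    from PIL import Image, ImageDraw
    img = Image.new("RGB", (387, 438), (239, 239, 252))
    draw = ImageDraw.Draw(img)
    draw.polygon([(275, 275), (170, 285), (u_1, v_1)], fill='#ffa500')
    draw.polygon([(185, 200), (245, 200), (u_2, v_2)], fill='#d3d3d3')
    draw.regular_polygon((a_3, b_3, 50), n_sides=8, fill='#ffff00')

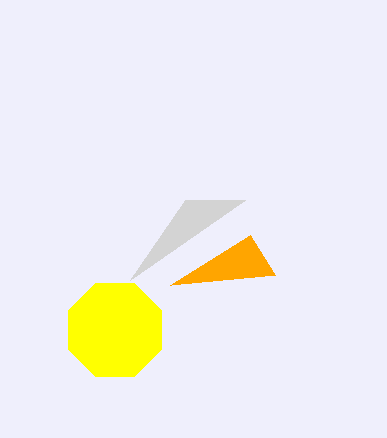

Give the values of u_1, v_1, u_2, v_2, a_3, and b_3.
u_1 = 250, v_1 = 235, u_2 = 130, v_2 = 280, a_3 = 115, b_3 = 330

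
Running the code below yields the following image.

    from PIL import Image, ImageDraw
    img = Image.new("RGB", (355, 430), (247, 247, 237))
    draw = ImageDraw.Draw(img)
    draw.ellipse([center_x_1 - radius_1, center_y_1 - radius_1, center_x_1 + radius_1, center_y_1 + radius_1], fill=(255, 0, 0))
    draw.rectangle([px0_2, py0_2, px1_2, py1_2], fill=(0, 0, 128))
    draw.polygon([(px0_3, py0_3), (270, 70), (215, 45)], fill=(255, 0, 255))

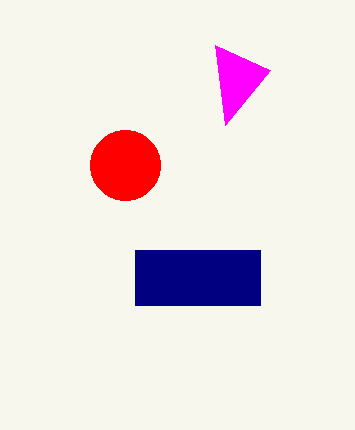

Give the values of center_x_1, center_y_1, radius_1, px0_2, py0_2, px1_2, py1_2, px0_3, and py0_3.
center_x_1 = 125; center_y_1 = 165; radius_1 = 35; px0_2 = 135; py0_2 = 250; px1_2 = 260; py1_2 = 305; px0_3 = 225; py0_3 = 125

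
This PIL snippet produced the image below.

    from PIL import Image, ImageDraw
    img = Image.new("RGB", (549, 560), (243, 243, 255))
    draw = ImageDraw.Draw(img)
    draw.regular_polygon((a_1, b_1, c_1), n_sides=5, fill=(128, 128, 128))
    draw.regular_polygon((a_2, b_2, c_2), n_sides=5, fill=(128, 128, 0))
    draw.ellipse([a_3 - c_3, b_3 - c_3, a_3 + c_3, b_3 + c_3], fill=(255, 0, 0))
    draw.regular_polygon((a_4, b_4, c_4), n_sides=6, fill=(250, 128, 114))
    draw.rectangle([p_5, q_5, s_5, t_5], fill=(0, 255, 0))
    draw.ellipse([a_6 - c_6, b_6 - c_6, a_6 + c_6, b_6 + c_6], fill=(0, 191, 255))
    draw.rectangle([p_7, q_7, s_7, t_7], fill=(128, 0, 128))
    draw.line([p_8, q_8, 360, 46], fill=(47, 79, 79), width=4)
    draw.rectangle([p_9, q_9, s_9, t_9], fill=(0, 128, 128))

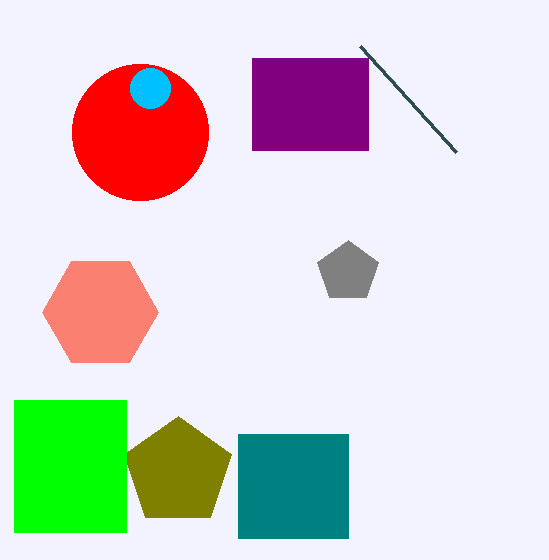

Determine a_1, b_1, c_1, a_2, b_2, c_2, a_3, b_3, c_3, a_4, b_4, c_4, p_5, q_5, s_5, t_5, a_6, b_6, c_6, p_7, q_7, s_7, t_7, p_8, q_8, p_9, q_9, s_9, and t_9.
a_1 = 348
b_1 = 272
c_1 = 32
a_2 = 178
b_2 = 472
c_2 = 56
a_3 = 140
b_3 = 132
c_3 = 68
a_4 = 100
b_4 = 312
c_4 = 58
p_5 = 14
q_5 = 400
s_5 = 126
t_5 = 532
a_6 = 150
b_6 = 88
c_6 = 20
p_7 = 252
q_7 = 58
s_7 = 368
t_7 = 150
p_8 = 456
q_8 = 152
p_9 = 238
q_9 = 434
s_9 = 348
t_9 = 538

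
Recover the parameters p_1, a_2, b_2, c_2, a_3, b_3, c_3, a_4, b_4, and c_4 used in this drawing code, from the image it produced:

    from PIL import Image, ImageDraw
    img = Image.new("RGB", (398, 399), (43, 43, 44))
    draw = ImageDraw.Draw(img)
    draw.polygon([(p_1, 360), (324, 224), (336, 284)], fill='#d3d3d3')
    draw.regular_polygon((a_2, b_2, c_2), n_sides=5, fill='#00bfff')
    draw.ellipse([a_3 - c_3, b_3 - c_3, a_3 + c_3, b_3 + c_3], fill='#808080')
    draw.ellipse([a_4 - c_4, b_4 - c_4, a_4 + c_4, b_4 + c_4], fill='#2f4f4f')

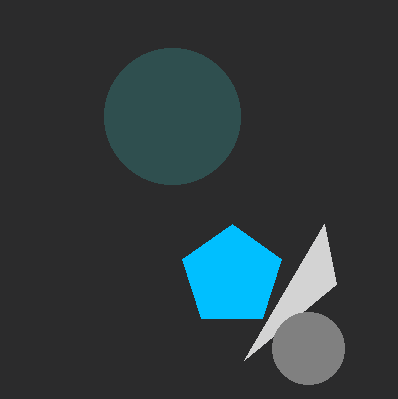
p_1 = 244
a_2 = 232
b_2 = 276
c_2 = 52
a_3 = 308
b_3 = 348
c_3 = 36
a_4 = 172
b_4 = 116
c_4 = 68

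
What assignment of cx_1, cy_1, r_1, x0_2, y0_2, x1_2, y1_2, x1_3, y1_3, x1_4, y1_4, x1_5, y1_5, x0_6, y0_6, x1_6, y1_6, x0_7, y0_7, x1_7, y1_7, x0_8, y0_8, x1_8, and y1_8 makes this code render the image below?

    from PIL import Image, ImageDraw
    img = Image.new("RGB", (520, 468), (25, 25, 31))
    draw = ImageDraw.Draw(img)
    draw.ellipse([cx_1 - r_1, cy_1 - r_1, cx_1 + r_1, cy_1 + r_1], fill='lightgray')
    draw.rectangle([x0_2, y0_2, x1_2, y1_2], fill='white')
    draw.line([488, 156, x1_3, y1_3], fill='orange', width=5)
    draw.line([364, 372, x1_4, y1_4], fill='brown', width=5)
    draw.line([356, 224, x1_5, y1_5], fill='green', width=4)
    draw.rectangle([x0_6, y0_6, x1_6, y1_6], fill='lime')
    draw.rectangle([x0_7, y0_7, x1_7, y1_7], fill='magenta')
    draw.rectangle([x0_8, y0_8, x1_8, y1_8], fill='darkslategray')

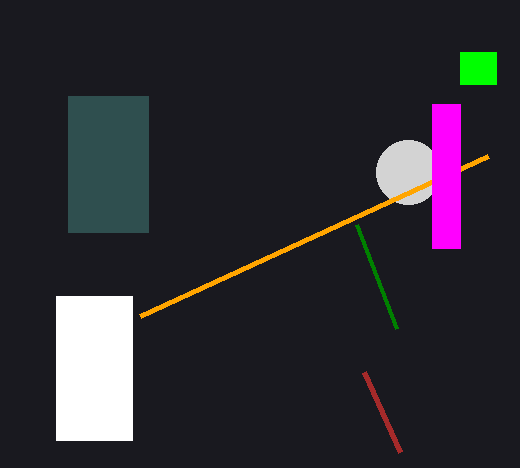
cx_1 = 408; cy_1 = 172; r_1 = 32; x0_2 = 56; y0_2 = 296; x1_2 = 132; y1_2 = 440; x1_3 = 140; y1_3 = 316; x1_4 = 400; y1_4 = 452; x1_5 = 396; y1_5 = 328; x0_6 = 460; y0_6 = 52; x1_6 = 496; y1_6 = 84; x0_7 = 432; y0_7 = 104; x1_7 = 460; y1_7 = 248; x0_8 = 68; y0_8 = 96; x1_8 = 148; y1_8 = 232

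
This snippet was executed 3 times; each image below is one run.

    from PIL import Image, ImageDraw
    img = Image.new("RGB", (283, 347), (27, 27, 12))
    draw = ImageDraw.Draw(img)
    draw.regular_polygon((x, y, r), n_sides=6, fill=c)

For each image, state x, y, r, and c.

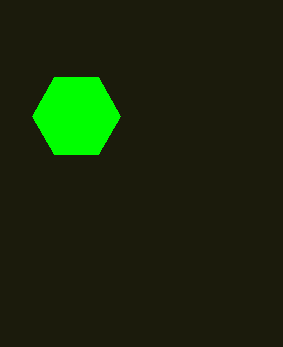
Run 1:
x = 76
y = 116
r = 44
c = 'lime'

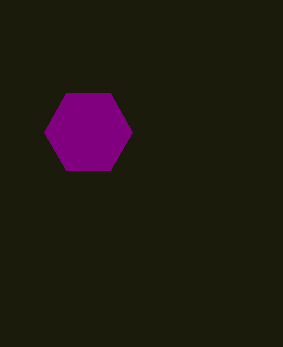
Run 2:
x = 88; y = 132; r = 44; c = 'purple'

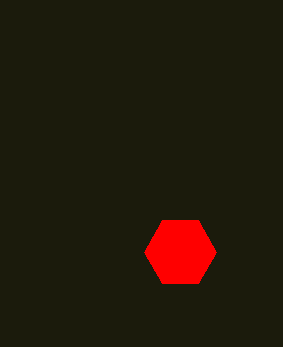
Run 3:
x = 180
y = 252
r = 36
c = 'red'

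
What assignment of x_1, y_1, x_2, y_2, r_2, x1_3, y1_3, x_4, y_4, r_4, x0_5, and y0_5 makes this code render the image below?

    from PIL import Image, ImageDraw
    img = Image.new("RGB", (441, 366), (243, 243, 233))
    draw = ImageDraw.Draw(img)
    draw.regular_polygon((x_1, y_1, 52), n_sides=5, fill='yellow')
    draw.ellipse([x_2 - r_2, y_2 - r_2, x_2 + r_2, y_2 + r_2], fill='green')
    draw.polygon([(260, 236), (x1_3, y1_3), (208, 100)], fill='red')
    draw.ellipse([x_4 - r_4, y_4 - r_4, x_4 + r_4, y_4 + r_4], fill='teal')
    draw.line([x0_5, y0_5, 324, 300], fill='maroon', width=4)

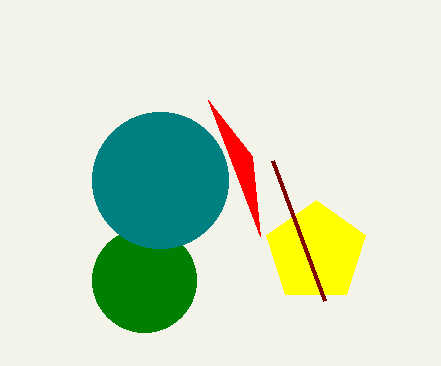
x_1 = 316, y_1 = 252, x_2 = 144, y_2 = 280, r_2 = 52, x1_3 = 252, y1_3 = 156, x_4 = 160, y_4 = 180, r_4 = 68, x0_5 = 272, y0_5 = 160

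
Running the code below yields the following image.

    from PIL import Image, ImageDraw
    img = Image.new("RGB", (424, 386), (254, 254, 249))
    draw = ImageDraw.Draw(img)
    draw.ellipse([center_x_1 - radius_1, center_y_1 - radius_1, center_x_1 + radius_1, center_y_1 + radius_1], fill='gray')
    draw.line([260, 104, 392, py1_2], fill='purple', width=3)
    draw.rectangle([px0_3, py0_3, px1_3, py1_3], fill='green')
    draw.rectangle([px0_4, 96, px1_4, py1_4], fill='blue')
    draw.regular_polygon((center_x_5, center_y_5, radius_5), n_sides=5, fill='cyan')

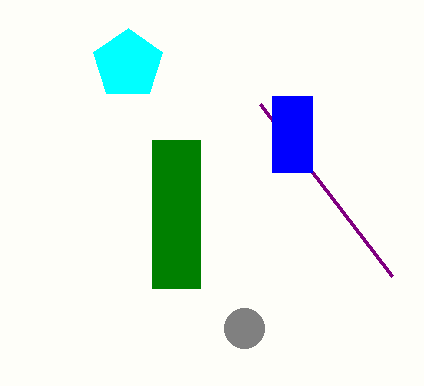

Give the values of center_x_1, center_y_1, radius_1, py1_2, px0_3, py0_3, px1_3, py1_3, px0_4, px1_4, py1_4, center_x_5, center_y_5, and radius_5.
center_x_1 = 244; center_y_1 = 328; radius_1 = 20; py1_2 = 276; px0_3 = 152; py0_3 = 140; px1_3 = 200; py1_3 = 288; px0_4 = 272; px1_4 = 312; py1_4 = 172; center_x_5 = 128; center_y_5 = 64; radius_5 = 36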